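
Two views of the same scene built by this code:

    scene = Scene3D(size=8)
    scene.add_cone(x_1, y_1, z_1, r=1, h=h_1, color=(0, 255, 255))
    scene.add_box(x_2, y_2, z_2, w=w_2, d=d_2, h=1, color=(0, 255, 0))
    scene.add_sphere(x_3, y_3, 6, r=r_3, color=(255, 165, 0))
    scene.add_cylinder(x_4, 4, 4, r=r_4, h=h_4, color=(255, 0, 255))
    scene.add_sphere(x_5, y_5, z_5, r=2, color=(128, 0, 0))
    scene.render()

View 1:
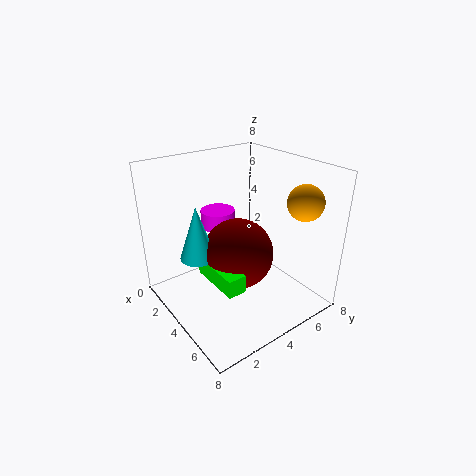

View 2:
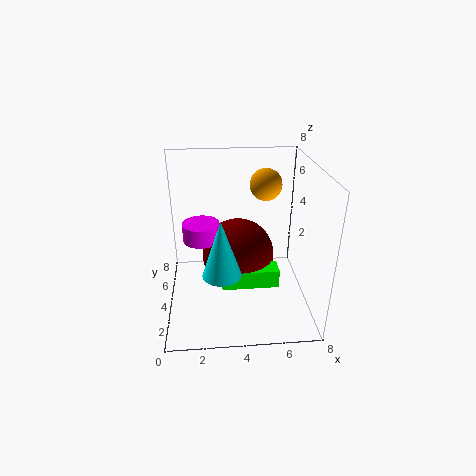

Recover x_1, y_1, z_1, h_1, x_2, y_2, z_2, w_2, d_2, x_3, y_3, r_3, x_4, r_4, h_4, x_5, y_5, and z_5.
x_1 = 3, y_1 = 2, z_1 = 3, h_1 = 3, x_2 = 3, y_2 = 2, z_2 = 2, w_2 = 3, d_2 = 1, x_3 = 6, y_3 = 7, r_3 = 1, x_4 = 2, r_4 = 1, h_4 = 1, x_5 = 4, y_5 = 4, z_5 = 3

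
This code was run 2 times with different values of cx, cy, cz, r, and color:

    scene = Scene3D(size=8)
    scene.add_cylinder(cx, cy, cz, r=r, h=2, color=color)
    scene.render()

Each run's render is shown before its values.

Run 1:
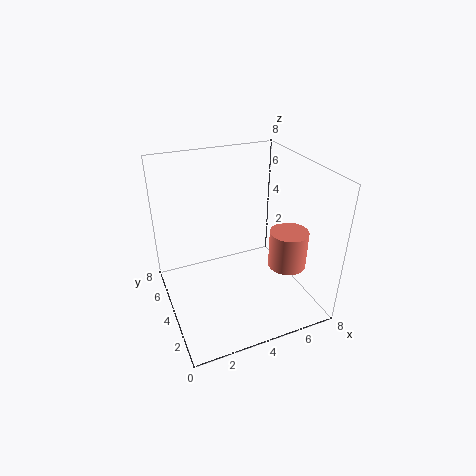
cx = 6
cy = 2
cz = 3
r = 1
color = 'salmon'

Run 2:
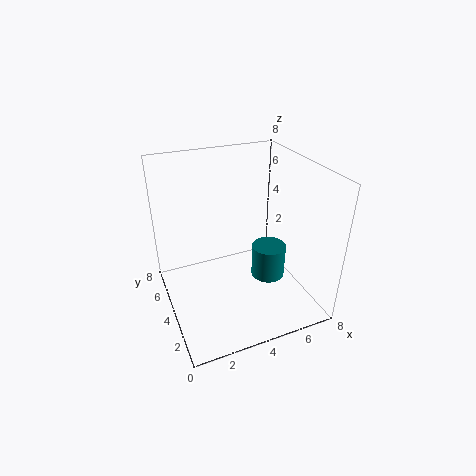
cx = 6
cy = 4
cz = 1
r = 1
color = 'teal'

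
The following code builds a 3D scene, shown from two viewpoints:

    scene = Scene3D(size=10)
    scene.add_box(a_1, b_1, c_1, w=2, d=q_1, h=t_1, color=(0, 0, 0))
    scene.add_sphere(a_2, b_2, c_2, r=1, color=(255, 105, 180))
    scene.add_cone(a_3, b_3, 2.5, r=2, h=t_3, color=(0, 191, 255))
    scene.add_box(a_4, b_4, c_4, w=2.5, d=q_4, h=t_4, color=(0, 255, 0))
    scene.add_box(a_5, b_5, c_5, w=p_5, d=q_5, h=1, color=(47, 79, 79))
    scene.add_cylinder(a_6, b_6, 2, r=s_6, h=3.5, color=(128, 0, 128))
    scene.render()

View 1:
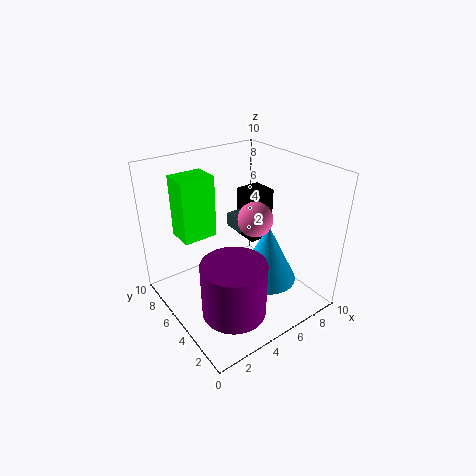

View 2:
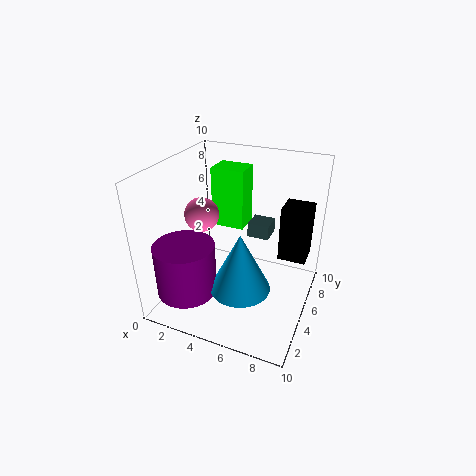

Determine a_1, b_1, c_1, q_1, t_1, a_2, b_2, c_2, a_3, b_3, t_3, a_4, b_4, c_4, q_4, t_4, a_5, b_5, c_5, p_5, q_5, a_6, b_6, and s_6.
a_1 = 7.5, b_1 = 6.5, c_1 = 3, q_1 = 2, t_1 = 4, a_2 = 4, b_2 = 2, c_2 = 8, a_3 = 6, b_3 = 3, t_3 = 4, a_4 = 2, b_4 = 7, c_4 = 4.5, q_4 = 2, t_4 = 4.5, a_5 = 5.5, b_5 = 5.5, c_5 = 5, p_5 = 1.5, q_5 = 1.5, a_6 = 2.5, b_6 = 2, s_6 = 2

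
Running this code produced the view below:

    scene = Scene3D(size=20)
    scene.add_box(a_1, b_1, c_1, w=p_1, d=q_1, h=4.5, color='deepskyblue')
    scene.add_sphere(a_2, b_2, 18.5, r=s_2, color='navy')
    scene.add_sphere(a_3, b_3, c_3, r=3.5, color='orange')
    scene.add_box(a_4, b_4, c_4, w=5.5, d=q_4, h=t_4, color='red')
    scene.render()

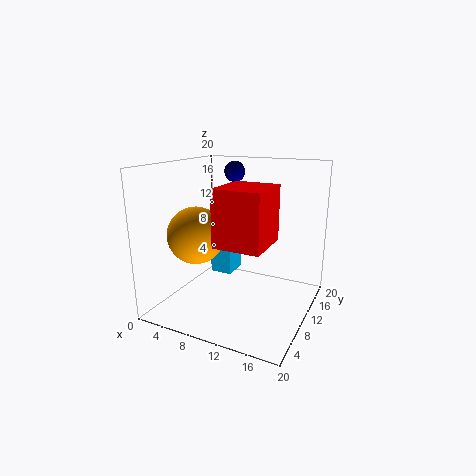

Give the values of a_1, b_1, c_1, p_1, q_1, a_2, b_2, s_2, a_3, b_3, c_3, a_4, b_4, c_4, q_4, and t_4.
a_1 = 6.5, b_1 = 8.5, c_1 = 5, p_1 = 3, q_1 = 3.5, a_2 = 7.5, b_2 = 14, s_2 = 1.5, a_3 = 7.5, b_3 = 3.5, c_3 = 12, a_4 = 11.5, b_4 = 0.5, c_4 = 12, q_4 = 6, t_4 = 6.5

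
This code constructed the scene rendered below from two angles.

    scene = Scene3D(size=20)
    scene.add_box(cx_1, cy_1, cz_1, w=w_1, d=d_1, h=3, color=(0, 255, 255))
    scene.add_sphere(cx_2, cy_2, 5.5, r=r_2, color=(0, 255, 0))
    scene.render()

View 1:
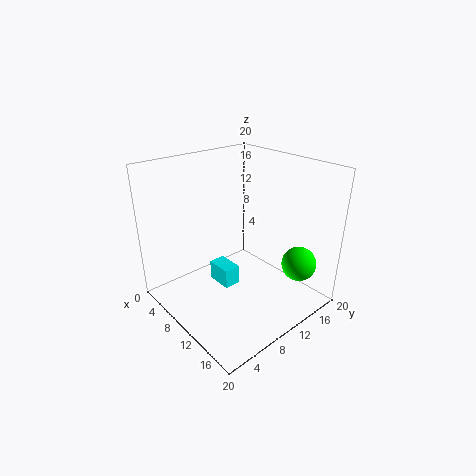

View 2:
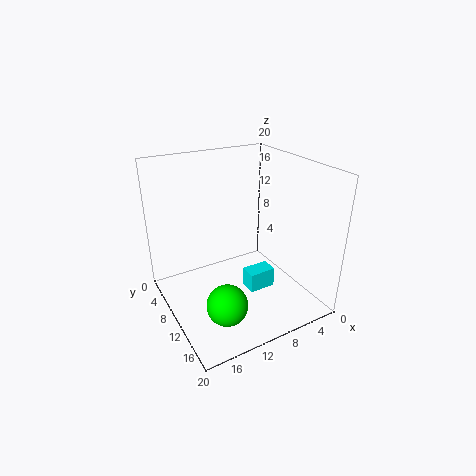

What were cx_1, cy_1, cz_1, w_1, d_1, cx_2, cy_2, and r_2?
cx_1 = 4.5; cy_1 = 9; cz_1 = 1; w_1 = 4; d_1 = 2.5; cx_2 = 15.5; cy_2 = 17; r_2 = 2.5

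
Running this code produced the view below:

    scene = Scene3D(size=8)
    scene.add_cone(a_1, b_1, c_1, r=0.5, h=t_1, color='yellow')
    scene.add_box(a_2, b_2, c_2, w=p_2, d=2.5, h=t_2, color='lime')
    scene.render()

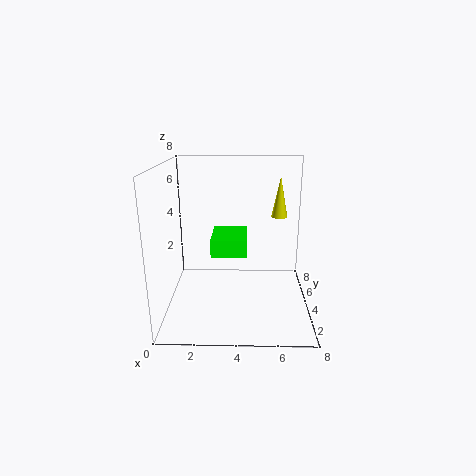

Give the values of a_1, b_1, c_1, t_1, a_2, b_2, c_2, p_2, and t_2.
a_1 = 6.5; b_1 = 6.5; c_1 = 4.5; t_1 = 2.5; a_2 = 2.5; b_2 = 3.5; c_2 = 3; p_2 = 2; t_2 = 1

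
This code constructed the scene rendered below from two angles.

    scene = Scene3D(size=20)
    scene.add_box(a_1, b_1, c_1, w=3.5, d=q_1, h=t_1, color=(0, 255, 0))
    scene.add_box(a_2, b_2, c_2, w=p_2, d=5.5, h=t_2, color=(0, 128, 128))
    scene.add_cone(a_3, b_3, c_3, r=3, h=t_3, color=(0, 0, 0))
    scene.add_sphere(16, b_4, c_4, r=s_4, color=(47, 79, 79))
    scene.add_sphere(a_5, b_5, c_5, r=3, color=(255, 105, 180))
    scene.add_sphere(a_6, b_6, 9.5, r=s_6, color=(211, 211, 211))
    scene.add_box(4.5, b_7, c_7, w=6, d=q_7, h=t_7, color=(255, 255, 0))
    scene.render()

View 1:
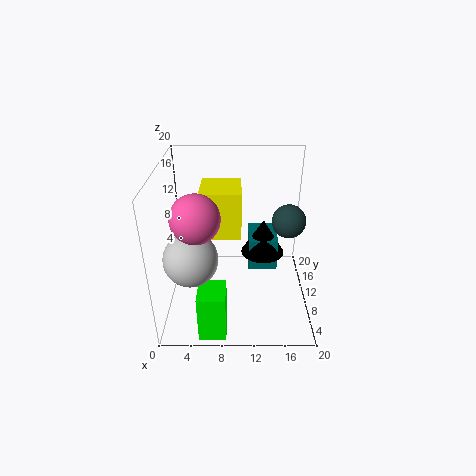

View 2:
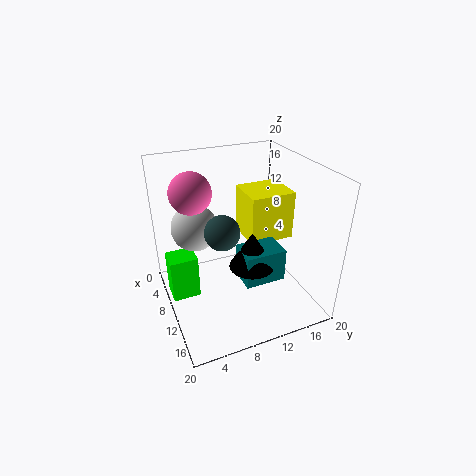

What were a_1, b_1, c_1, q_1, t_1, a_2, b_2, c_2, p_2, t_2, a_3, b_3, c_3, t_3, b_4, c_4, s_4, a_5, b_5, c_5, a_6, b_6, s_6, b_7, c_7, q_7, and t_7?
a_1 = 5, b_1 = 0.5, c_1 = 0.5, q_1 = 4, t_1 = 6.5, a_2 = 11.5, b_2 = 9, c_2 = 5.5, p_2 = 4, t_2 = 4.5, a_3 = 13.5, b_3 = 10.5, c_3 = 7.5, t_3 = 5, b_4 = 5.5, c_4 = 15, s_4 = 2, a_5 = 5, b_5 = 5, c_5 = 15.5, a_6 = 4, b_6 = 5.5, s_6 = 3.5, b_7 = 12, c_7 = 8.5, q_7 = 6.5, t_7 = 7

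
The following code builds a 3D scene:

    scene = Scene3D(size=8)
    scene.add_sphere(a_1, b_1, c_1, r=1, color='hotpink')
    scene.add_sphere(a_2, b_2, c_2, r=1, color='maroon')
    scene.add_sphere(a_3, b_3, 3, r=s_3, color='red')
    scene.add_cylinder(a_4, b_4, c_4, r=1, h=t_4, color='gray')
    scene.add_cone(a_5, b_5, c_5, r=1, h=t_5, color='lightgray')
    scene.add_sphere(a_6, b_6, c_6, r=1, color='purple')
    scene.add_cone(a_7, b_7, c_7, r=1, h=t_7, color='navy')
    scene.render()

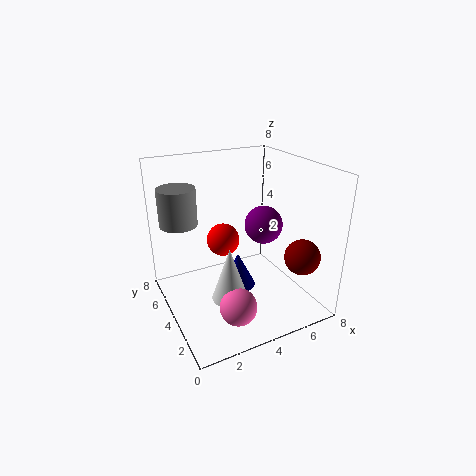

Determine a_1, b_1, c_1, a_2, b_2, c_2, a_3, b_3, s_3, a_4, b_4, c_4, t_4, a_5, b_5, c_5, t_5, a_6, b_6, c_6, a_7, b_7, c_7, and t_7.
a_1 = 3, b_1 = 2, c_1 = 1, a_2 = 7, b_2 = 2, c_2 = 3, a_3 = 4, b_3 = 6, s_3 = 1, a_4 = 1, b_4 = 5, c_4 = 5, t_4 = 2, a_5 = 3, b_5 = 3, c_5 = 1, t_5 = 3, a_6 = 5, b_6 = 3, c_6 = 5, a_7 = 4, b_7 = 4, c_7 = 1, t_7 = 2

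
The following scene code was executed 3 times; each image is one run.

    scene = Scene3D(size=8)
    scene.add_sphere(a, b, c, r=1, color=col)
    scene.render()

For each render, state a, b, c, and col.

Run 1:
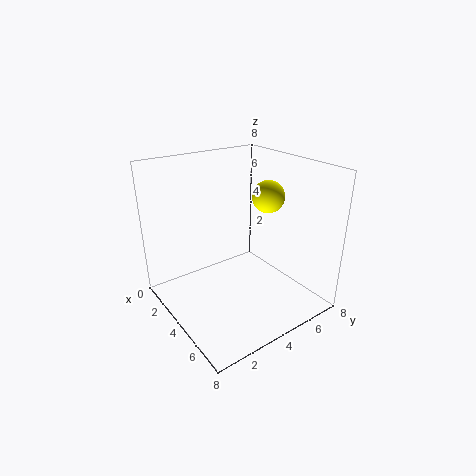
a = 3, b = 7, c = 5.5, col = 'yellow'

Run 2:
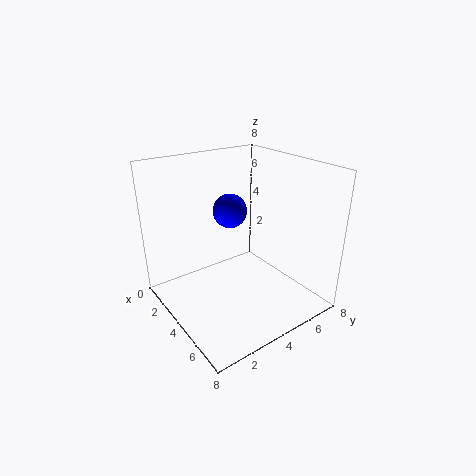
a = 2.5, b = 4.5, c = 5, col = 'blue'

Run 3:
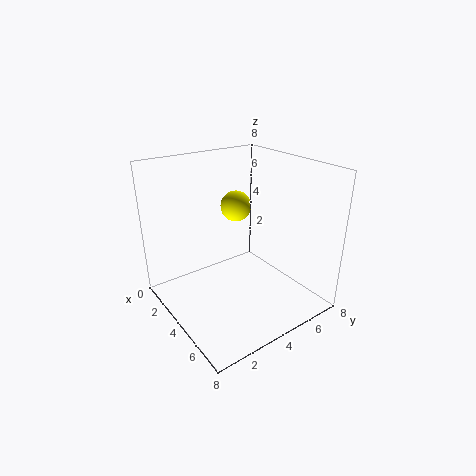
a = 1, b = 6, c = 4.5, col = 'yellow'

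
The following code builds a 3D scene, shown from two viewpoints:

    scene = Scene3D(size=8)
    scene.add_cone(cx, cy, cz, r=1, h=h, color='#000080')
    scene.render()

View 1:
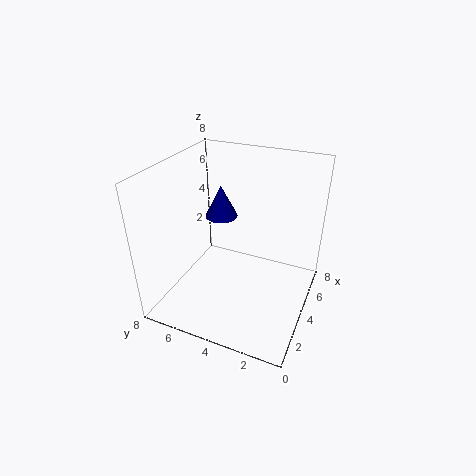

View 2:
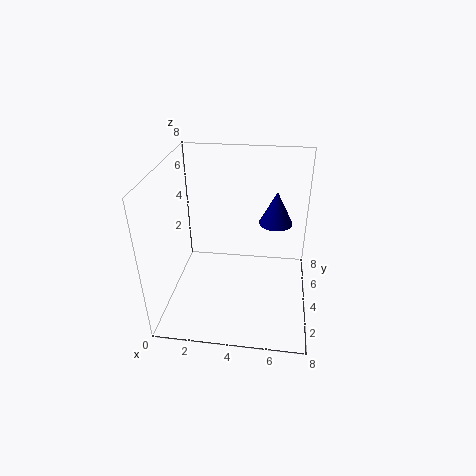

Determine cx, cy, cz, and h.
cx = 6; cy = 6; cz = 4; h = 2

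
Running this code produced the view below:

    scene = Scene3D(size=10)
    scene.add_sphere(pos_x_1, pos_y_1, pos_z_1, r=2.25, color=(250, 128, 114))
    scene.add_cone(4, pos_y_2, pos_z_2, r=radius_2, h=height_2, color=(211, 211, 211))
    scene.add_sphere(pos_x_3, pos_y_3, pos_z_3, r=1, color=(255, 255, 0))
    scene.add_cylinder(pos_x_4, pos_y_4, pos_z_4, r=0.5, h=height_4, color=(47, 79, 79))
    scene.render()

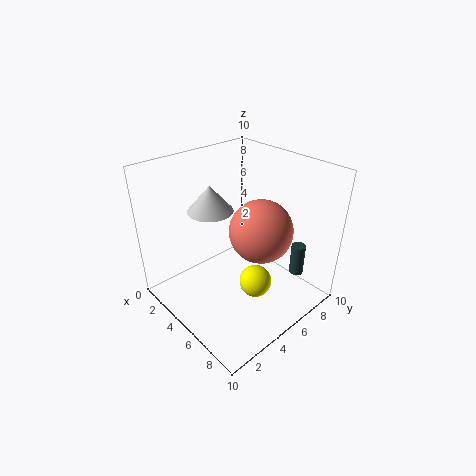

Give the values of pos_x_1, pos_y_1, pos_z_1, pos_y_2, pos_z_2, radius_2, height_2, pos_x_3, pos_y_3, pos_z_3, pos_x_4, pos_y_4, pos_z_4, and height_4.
pos_x_1 = 5.75; pos_y_1 = 6.5; pos_z_1 = 5.25; pos_y_2 = 3.5; pos_z_2 = 7.25; radius_2 = 1.5; height_2 = 1.75; pos_x_3 = 8; pos_y_3 = 3.75; pos_z_3 = 3.75; pos_x_4 = 8; pos_y_4 = 8; pos_z_4 = 2.25; height_4 = 2.25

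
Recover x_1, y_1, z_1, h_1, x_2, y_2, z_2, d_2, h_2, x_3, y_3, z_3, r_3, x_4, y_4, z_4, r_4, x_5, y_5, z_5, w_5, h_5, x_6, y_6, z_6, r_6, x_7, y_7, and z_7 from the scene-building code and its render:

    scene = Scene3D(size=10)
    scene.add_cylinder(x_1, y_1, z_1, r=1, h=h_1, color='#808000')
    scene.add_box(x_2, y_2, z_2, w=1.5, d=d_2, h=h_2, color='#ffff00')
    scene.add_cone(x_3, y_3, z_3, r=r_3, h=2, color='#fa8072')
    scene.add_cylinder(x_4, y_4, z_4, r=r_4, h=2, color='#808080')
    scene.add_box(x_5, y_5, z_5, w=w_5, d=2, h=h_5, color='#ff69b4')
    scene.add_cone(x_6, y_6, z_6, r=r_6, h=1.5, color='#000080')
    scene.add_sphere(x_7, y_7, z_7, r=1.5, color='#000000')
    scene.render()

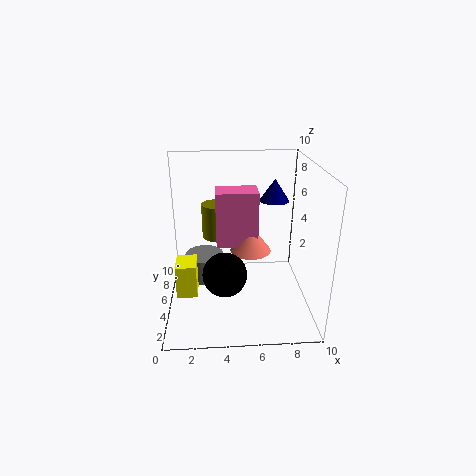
x_1 = 3.5; y_1 = 6.5; z_1 = 4.5; h_1 = 2.5; x_2 = 0.5; y_2 = 4.5; z_2 = 0.5; d_2 = 2; h_2 = 2.5; x_3 = 6; y_3 = 6; z_3 = 3.5; r_3 = 1.5; x_4 = 2.5; y_4 = 7.5; z_4 = 0.5; r_4 = 1.5; x_5 = 3.5; y_5 = 5.5; z_5 = 4; w_5 = 3; h_5 = 4; x_6 = 7.5; y_6 = 5.5; z_6 = 7.5; r_6 = 1; x_7 = 4; y_7 = 3.5; z_7 = 3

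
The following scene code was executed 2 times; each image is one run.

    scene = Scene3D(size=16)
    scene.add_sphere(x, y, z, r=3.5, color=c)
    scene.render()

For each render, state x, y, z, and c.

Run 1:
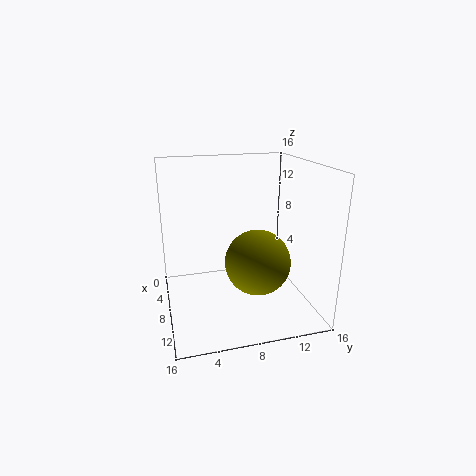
x = 10.5, y = 9.5, z = 6, c = 'olive'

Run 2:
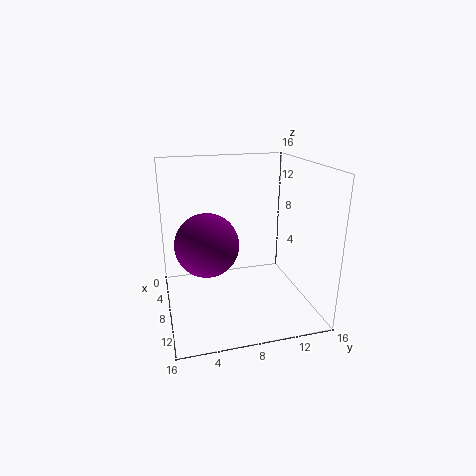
x = 8, y = 4.5, z = 7.5, c = 'purple'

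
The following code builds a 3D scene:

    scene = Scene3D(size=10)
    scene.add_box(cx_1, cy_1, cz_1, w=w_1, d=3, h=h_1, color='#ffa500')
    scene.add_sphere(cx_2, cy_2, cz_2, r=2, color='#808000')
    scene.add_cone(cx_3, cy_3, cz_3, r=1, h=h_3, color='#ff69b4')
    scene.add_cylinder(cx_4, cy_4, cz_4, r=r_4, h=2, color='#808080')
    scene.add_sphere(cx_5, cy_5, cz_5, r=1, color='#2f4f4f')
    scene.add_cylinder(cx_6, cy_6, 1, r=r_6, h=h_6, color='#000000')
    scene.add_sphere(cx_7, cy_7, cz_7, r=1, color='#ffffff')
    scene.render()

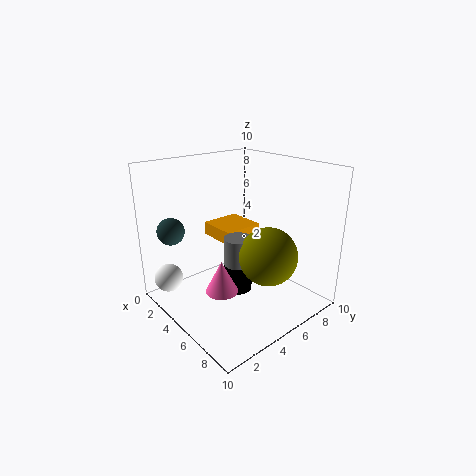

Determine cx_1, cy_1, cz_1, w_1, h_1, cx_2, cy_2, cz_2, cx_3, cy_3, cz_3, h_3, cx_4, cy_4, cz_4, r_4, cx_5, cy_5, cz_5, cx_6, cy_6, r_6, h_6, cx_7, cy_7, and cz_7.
cx_1 = 1
cy_1 = 5
cz_1 = 4
w_1 = 3
h_1 = 1
cx_2 = 7
cy_2 = 6
cz_2 = 4
cx_3 = 7
cy_3 = 2
cz_3 = 3
h_3 = 2
cx_4 = 5
cy_4 = 5
cz_4 = 3
r_4 = 1
cx_5 = 1
cy_5 = 2
cz_5 = 5
cx_6 = 5
cy_6 = 5
r_6 = 1
h_6 = 2
cx_7 = 2
cy_7 = 1
cz_7 = 2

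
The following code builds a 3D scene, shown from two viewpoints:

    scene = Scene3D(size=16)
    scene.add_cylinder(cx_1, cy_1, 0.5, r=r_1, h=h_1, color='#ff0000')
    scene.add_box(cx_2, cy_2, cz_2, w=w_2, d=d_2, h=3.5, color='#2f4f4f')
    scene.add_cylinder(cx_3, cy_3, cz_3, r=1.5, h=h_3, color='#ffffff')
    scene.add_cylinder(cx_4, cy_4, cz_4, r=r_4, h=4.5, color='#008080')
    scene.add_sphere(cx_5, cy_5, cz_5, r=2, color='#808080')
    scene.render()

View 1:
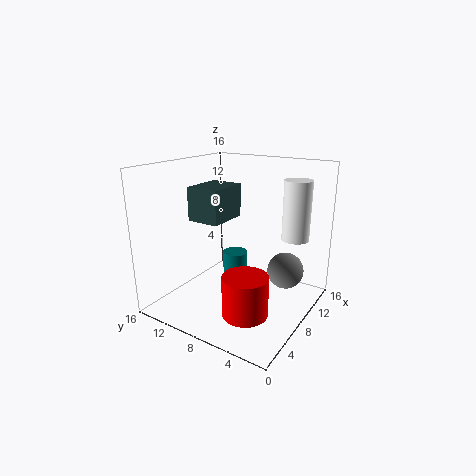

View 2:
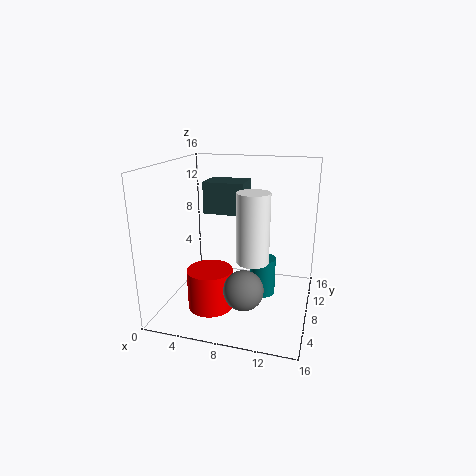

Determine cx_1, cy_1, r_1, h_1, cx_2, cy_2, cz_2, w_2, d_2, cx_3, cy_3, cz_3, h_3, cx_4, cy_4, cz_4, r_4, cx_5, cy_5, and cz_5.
cx_1 = 5.5
cy_1 = 5.5
r_1 = 2.5
h_1 = 4.5
cx_2 = 4
cy_2 = 8
cz_2 = 10.5
w_2 = 4.5
d_2 = 3.5
cx_3 = 11
cy_3 = 2.5
cz_3 = 8
h_3 = 6.5
cx_4 = 10.5
cy_4 = 10
cz_4 = 0.5
r_4 = 1.5
cx_5 = 10
cy_5 = 3
cz_5 = 4.5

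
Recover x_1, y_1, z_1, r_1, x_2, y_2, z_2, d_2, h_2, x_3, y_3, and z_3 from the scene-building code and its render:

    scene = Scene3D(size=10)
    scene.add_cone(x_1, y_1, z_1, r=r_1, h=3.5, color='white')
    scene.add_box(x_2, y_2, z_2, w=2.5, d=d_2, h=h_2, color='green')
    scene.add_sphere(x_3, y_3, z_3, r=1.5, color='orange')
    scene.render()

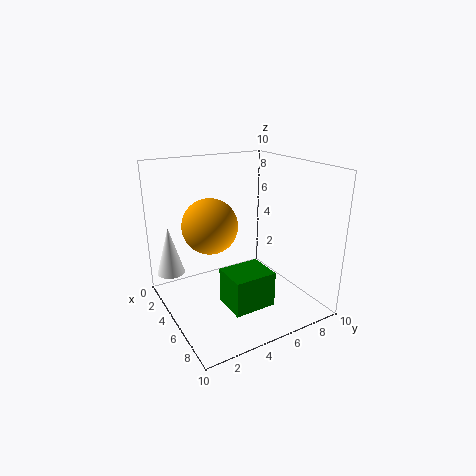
x_1 = 2, y_1 = 1, z_1 = 2, r_1 = 1, x_2 = 5, y_2 = 3.5, z_2 = 0.5, d_2 = 3, h_2 = 2.5, x_3 = 8, y_3 = 1.5, z_3 = 7.5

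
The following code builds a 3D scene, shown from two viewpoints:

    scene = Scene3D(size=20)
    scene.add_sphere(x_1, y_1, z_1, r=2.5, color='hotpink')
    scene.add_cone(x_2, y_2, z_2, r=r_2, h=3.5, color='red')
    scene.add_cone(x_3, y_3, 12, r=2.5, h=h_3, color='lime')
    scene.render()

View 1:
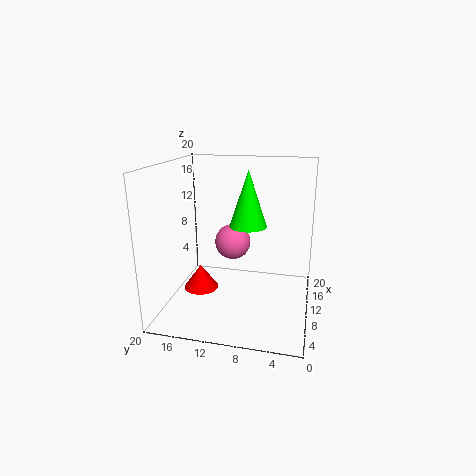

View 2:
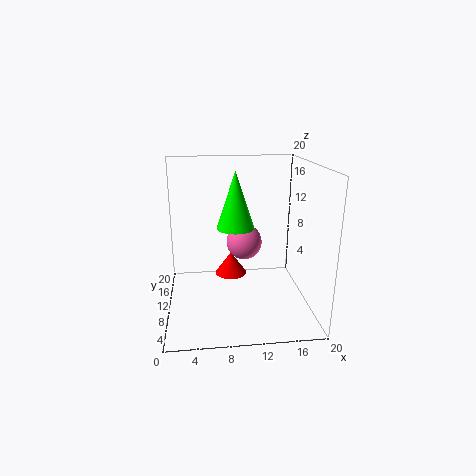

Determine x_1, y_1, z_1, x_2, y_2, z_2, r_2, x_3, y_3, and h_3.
x_1 = 11; y_1 = 11; z_1 = 9; x_2 = 9.5; y_2 = 15.5; z_2 = 2; r_2 = 2.5; x_3 = 9.5; y_3 = 8.5; h_3 = 7.5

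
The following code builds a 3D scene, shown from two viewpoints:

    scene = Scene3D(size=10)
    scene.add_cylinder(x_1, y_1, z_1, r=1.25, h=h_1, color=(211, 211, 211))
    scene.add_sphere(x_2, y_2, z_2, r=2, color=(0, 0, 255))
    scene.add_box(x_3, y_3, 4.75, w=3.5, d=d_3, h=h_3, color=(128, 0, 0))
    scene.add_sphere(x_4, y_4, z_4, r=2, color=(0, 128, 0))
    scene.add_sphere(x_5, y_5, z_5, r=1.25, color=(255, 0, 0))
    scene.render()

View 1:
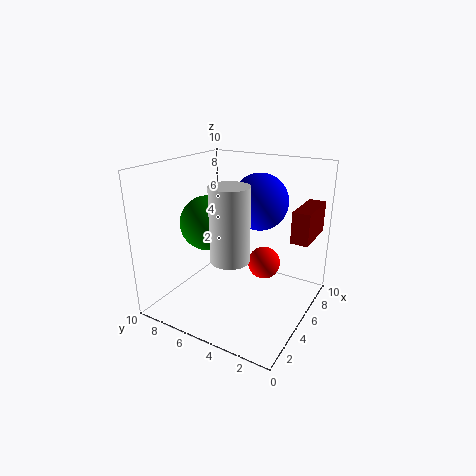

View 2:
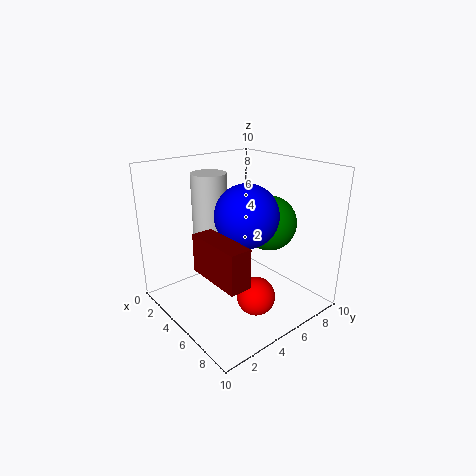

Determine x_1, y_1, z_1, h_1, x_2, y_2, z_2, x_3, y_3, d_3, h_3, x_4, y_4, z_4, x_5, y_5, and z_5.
x_1 = 2.75
y_1 = 4.25
z_1 = 4.5
h_1 = 4.75
x_2 = 6.75
y_2 = 4.25
z_2 = 7.25
x_3 = 6.5
y_3 = 0.5
d_3 = 1.25
h_3 = 2.25
x_4 = 5.25
y_4 = 7.75
z_4 = 5.5
x_5 = 7.75
y_5 = 4.25
z_5 = 2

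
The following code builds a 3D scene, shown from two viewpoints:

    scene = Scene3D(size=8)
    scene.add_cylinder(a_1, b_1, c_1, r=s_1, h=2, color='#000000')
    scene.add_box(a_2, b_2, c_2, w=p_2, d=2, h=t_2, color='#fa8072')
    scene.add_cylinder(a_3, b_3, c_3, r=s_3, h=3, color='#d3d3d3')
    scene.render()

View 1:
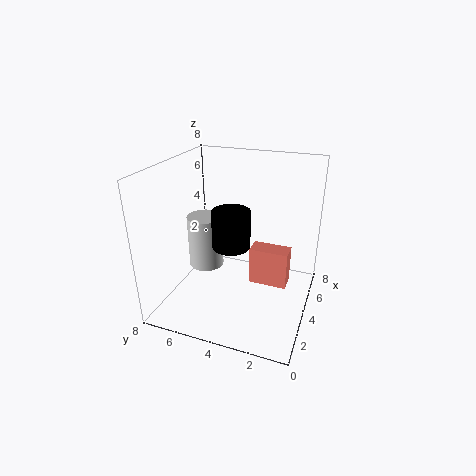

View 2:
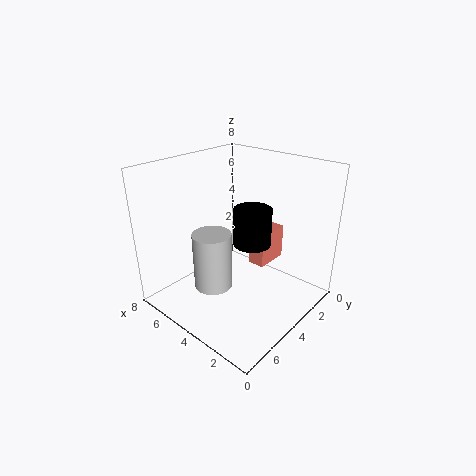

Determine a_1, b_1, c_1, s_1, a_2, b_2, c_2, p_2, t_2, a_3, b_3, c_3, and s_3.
a_1 = 3, b_1 = 4, c_1 = 4, s_1 = 1, a_2 = 3, b_2 = 1, c_2 = 2, p_2 = 1, t_2 = 2, a_3 = 4, b_3 = 6, c_3 = 2, s_3 = 1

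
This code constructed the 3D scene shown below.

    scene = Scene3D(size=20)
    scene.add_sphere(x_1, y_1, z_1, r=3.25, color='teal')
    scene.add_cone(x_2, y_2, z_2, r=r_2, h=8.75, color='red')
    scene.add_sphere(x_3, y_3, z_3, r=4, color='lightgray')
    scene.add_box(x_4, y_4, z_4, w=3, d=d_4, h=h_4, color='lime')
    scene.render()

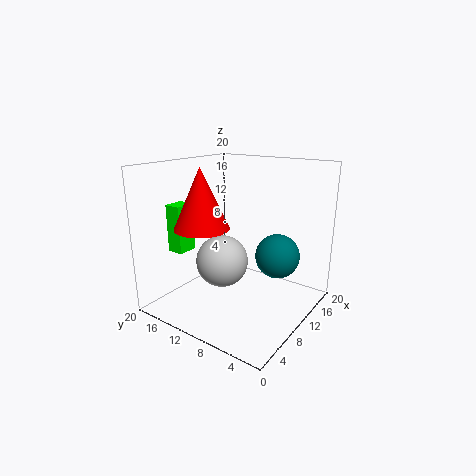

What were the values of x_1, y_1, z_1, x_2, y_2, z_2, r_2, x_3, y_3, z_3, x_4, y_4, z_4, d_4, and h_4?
x_1 = 14.75, y_1 = 6.25, z_1 = 6.5, x_2 = 8.5, y_2 = 15.25, z_2 = 10.75, r_2 = 4, x_3 = 11.75, y_3 = 14.25, z_3 = 4.75, x_4 = 6.25, y_4 = 17.5, z_4 = 7, d_4 = 2.5, h_4 = 7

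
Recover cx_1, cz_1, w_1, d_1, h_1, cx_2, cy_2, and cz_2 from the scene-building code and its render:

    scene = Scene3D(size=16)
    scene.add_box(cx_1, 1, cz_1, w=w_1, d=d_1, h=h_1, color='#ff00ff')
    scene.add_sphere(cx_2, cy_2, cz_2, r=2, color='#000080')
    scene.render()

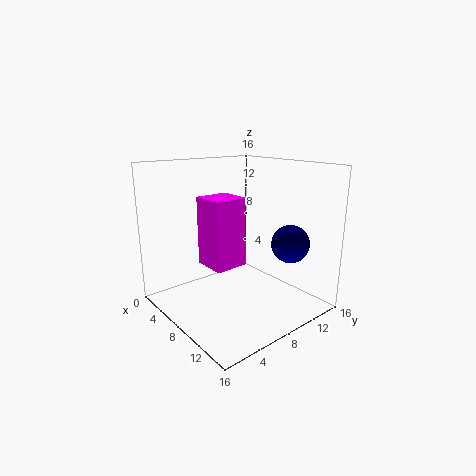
cx_1 = 11, cz_1 = 8, w_1 = 3, d_1 = 3, h_1 = 6, cx_2 = 13, cy_2 = 11, cz_2 = 8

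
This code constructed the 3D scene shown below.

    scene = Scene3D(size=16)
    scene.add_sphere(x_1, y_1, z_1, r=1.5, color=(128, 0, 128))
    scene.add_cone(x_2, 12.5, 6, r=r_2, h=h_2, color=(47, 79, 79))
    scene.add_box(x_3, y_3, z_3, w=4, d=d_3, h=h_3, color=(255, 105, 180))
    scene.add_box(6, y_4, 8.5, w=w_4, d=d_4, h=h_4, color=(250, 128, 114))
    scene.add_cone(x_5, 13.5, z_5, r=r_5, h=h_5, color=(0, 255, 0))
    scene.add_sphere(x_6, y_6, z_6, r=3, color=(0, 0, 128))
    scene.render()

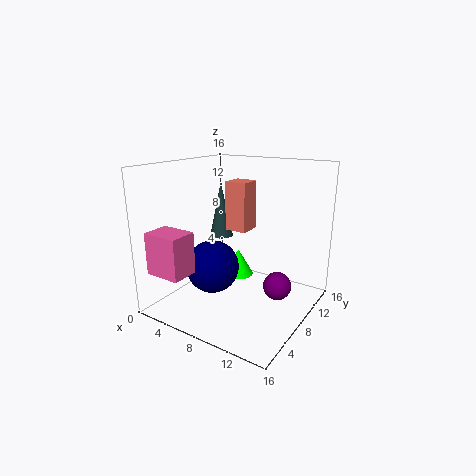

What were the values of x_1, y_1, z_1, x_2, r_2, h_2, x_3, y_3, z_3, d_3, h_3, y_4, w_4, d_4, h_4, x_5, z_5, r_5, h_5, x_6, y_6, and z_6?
x_1 = 13; y_1 = 8; z_1 = 3.5; x_2 = 2.5; r_2 = 1.5; h_2 = 7; x_3 = 1.5; y_3 = 0.5; z_3 = 5; d_3 = 3; h_3 = 4.5; y_4 = 8.5; w_4 = 2.5; d_4 = 2.5; h_4 = 5.5; x_5 = 4.5; z_5 = 0.5; r_5 = 2; h_5 = 3.5; x_6 = 5.5; y_6 = 6.5; z_6 = 4.5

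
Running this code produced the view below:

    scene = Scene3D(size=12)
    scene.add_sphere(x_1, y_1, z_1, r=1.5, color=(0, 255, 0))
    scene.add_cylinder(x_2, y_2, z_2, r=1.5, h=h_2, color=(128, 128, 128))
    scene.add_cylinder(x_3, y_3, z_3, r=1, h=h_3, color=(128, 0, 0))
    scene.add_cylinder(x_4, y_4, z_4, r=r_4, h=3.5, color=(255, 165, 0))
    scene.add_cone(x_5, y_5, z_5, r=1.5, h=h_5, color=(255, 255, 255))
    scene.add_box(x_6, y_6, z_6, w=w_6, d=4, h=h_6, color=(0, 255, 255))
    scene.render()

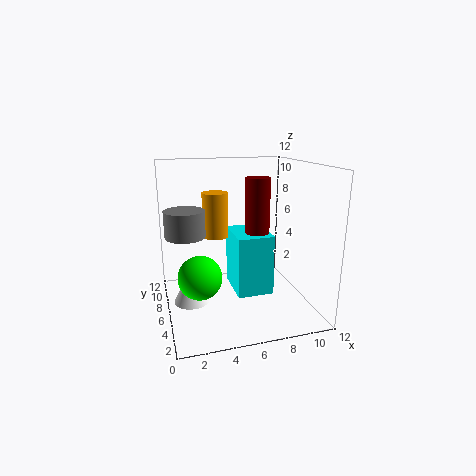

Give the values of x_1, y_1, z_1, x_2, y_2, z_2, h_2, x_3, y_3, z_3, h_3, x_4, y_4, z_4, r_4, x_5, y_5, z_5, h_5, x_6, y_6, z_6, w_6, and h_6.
x_1 = 2; y_1 = 1.5; z_1 = 5; x_2 = 1.5; y_2 = 4.5; z_2 = 7; h_2 = 2; x_3 = 7.5; y_3 = 5.5; z_3 = 6; h_3 = 5; x_4 = 4; y_4 = 5.5; z_4 = 6.5; r_4 = 1; x_5 = 2; y_5 = 6.5; z_5 = 0.5; h_5 = 3; x_6 = 5.5; y_6 = 4; z_6 = 1.5; w_6 = 3; h_6 = 5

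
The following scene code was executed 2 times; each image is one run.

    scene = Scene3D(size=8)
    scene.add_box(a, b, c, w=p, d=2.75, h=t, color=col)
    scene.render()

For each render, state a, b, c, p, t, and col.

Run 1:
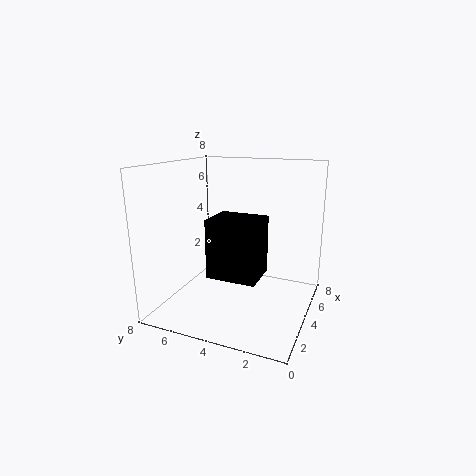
a = 2.5; b = 2.5; c = 2; p = 2.25; t = 3.25; col = 'black'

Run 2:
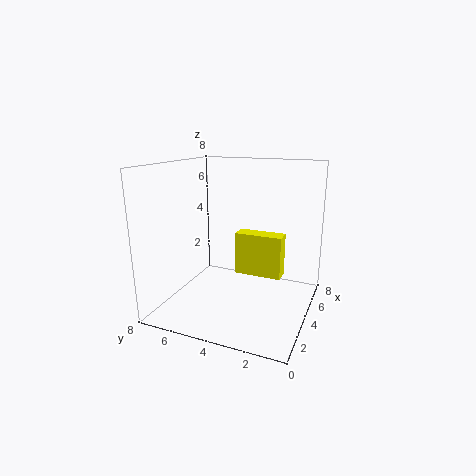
a = 4.75; b = 1.75; c = 1.5; p = 1; t = 2.5; col = 'yellow'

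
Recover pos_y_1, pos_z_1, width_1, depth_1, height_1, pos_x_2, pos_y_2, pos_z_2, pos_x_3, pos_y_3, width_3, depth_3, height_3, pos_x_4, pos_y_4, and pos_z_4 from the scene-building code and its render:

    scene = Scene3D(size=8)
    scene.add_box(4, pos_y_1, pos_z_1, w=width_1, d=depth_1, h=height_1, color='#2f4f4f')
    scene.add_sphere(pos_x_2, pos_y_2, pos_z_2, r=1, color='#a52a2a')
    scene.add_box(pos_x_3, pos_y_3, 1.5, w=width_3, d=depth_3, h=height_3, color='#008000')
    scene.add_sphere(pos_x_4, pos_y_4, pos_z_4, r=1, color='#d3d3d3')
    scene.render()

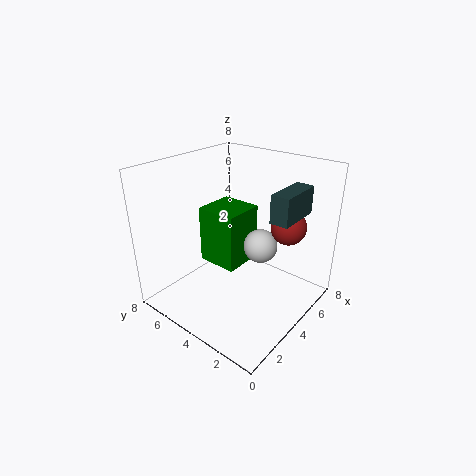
pos_y_1 = 1, pos_z_1 = 5.5, width_1 = 2.5, depth_1 = 1, height_1 = 1.5, pos_x_2 = 6, pos_y_2 = 2, pos_z_2 = 4.5, pos_x_3 = 4, pos_y_3 = 4.5, width_3 = 2.5, depth_3 = 2.5, height_3 = 3.5, pos_x_4 = 5.5, pos_y_4 = 3.5, pos_z_4 = 3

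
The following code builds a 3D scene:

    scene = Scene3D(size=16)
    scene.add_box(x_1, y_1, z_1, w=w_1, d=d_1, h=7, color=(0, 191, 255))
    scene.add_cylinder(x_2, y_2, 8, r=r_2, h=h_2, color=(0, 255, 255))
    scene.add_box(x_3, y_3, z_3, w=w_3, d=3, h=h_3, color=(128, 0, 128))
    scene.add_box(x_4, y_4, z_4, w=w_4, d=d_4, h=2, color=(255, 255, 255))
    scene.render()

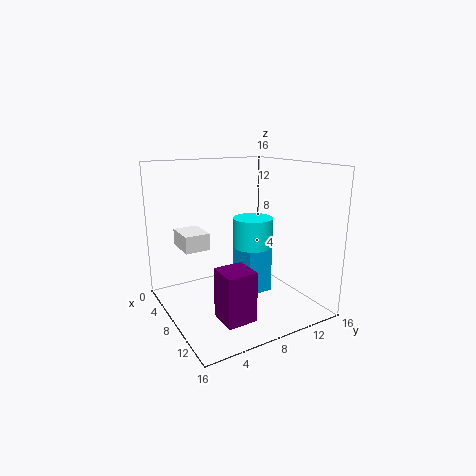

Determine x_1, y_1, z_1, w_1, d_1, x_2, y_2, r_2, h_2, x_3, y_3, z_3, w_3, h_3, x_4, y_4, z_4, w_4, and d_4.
x_1 = 5; y_1 = 9; z_1 = 1; w_1 = 4; d_1 = 3; x_2 = 11; y_2 = 8; r_2 = 2; h_2 = 3; x_3 = 12; y_3 = 3; z_3 = 2; w_3 = 3; h_3 = 5; x_4 = 1; y_4 = 3; z_4 = 6; w_4 = 4; d_4 = 3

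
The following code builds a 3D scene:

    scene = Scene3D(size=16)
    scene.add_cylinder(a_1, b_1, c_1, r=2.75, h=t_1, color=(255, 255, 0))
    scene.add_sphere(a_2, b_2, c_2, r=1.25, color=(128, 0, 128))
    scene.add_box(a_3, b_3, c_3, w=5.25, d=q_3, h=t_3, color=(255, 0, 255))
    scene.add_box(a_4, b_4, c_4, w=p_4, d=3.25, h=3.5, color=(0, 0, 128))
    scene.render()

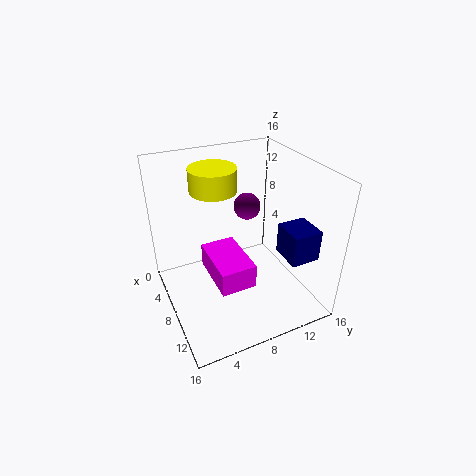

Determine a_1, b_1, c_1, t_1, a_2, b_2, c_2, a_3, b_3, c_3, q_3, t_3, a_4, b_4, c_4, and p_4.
a_1 = 3.5, b_1 = 7, c_1 = 12, t_1 = 2.75, a_2 = 11, b_2 = 7.5, c_2 = 13.5, a_3 = 10.25, b_3 = 3, c_3 = 7.75, q_3 = 3.25, t_3 = 2.25, a_4 = 9.75, b_4 = 12, c_4 = 6.25, p_4 = 3.5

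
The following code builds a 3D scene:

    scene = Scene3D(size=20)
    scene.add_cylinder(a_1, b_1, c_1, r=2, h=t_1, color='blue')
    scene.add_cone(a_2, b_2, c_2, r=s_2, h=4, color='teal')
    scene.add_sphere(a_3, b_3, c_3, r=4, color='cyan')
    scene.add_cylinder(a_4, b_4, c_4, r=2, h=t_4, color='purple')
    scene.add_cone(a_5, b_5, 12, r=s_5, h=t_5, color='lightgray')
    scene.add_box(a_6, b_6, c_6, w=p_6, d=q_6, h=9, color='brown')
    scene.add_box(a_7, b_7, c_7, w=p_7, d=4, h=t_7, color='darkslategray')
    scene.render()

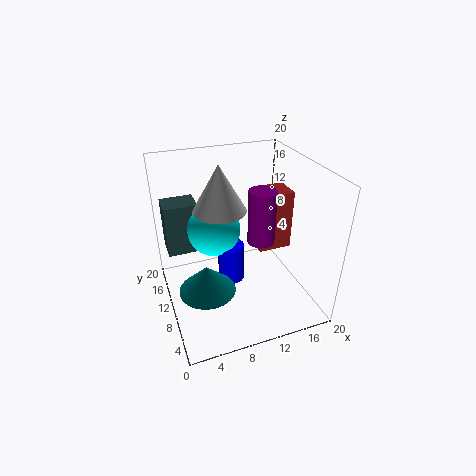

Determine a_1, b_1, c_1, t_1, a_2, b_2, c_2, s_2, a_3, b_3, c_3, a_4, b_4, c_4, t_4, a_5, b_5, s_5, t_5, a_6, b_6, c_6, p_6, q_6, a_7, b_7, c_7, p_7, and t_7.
a_1 = 10; b_1 = 13; c_1 = 1; t_1 = 6; a_2 = 5; b_2 = 9; c_2 = 3; s_2 = 4; a_3 = 8; b_3 = 15; c_3 = 9; a_4 = 14; b_4 = 11; c_4 = 8; t_4 = 8; a_5 = 9; b_5 = 15; s_5 = 4; t_5 = 7; a_6 = 14; b_6 = 11; c_6 = 6; p_6 = 5; q_6 = 4; a_7 = 1; b_7 = 16; c_7 = 5; p_7 = 5; t_7 = 8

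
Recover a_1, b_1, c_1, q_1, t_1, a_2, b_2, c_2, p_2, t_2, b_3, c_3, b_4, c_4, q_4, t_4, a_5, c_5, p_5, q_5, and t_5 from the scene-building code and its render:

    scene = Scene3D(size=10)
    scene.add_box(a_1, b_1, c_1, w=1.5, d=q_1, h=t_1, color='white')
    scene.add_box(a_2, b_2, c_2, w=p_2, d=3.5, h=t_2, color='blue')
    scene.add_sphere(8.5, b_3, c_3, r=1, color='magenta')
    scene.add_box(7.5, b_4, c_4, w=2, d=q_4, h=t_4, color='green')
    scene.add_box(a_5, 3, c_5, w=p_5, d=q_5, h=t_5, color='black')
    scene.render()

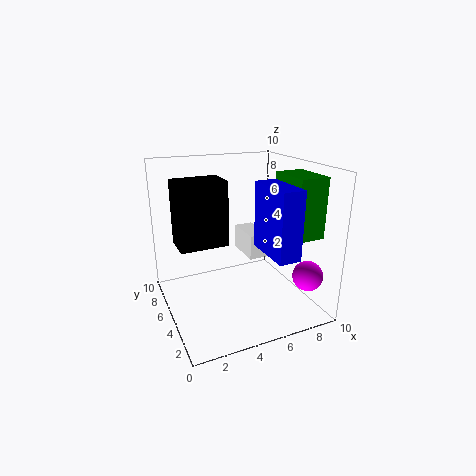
a_1 = 7, b_1 = 7, c_1 = 2, q_1 = 3, t_1 = 2, a_2 = 6, b_2 = 1, c_2 = 4.5, p_2 = 1.5, t_2 = 4.5, b_3 = 1.5, c_3 = 3, b_4 = 1.5, c_4 = 5.5, q_4 = 3, t_4 = 4, a_5 = 0.5, c_5 = 5.5, p_5 = 3, q_5 = 2, t_5 = 4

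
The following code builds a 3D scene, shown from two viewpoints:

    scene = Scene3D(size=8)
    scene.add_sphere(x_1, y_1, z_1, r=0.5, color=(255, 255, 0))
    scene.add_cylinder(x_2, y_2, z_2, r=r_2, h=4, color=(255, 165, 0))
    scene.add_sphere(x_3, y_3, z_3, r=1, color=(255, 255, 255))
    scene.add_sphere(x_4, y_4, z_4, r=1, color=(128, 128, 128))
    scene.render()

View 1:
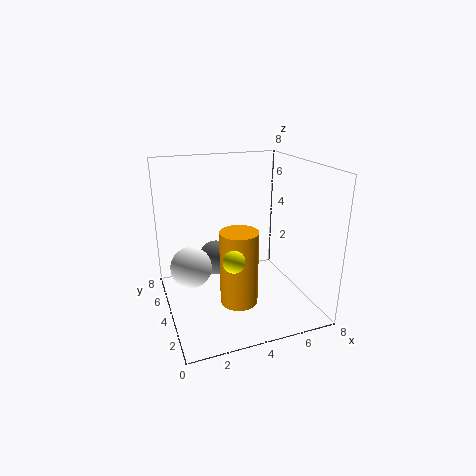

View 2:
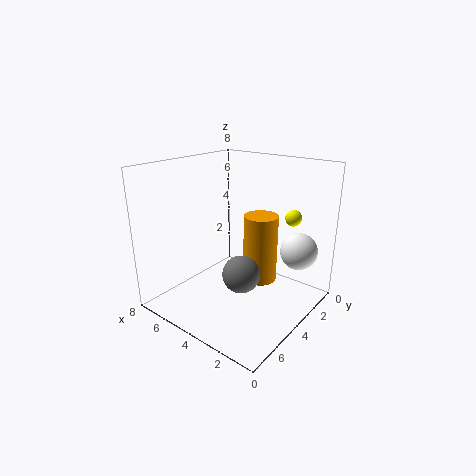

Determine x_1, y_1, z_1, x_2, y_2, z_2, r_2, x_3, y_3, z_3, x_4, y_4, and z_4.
x_1 = 2.5; y_1 = 0.5; z_1 = 4.5; x_2 = 3.5; y_2 = 2.5; z_2 = 1; r_2 = 1; x_3 = 1; y_3 = 2.5; z_3 = 3.5; x_4 = 3; y_4 = 5; z_4 = 2.5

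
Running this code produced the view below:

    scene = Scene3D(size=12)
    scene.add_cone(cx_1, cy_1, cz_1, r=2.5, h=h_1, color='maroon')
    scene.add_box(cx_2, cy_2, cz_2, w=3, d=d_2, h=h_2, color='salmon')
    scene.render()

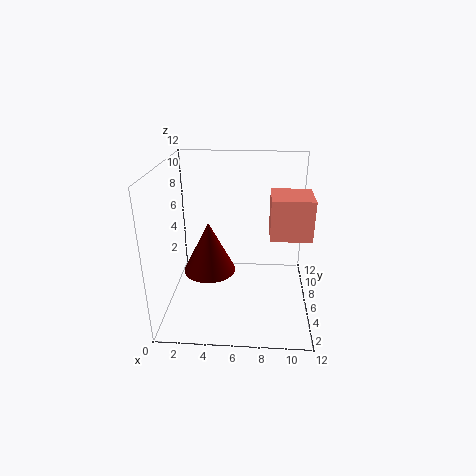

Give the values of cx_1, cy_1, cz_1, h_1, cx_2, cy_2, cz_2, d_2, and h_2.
cx_1 = 3
cy_1 = 9
cz_1 = 1
h_1 = 5
cx_2 = 8.5
cy_2 = 2.5
cz_2 = 7.5
d_2 = 3
h_2 = 3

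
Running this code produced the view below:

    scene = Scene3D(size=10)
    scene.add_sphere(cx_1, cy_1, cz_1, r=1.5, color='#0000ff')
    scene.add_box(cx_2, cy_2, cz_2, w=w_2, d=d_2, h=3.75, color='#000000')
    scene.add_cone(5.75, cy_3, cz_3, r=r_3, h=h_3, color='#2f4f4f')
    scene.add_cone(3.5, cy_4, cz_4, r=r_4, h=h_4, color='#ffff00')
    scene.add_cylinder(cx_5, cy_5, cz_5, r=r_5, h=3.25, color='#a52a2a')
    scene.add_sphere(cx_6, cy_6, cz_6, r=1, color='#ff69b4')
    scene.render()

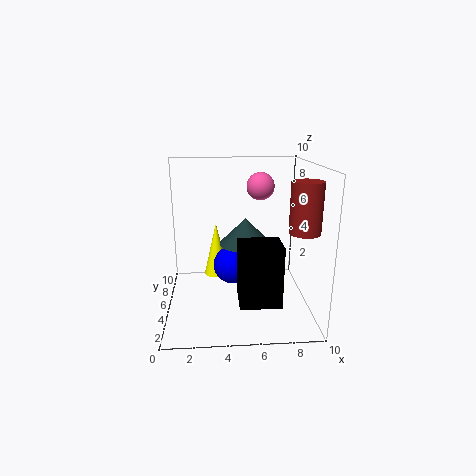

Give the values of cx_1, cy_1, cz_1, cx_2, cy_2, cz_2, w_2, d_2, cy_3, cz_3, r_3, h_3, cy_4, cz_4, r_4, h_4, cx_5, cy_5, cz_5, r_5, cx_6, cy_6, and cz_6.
cx_1 = 4.75
cy_1 = 7.75
cz_1 = 1.75
cx_2 = 4.75
cy_2 = 0.25
cz_2 = 2.25
w_2 = 2.5
d_2 = 2
cy_3 = 7.25
cz_3 = 3.75
r_3 = 2
h_3 = 2
cy_4 = 8.5
cz_4 = 0.75
r_4 = 1
h_4 = 4.25
cx_5 = 9
cy_5 = 2.75
cz_5 = 6
r_5 = 1
cx_6 = 6.75
cy_6 = 6.75
cz_6 = 8.25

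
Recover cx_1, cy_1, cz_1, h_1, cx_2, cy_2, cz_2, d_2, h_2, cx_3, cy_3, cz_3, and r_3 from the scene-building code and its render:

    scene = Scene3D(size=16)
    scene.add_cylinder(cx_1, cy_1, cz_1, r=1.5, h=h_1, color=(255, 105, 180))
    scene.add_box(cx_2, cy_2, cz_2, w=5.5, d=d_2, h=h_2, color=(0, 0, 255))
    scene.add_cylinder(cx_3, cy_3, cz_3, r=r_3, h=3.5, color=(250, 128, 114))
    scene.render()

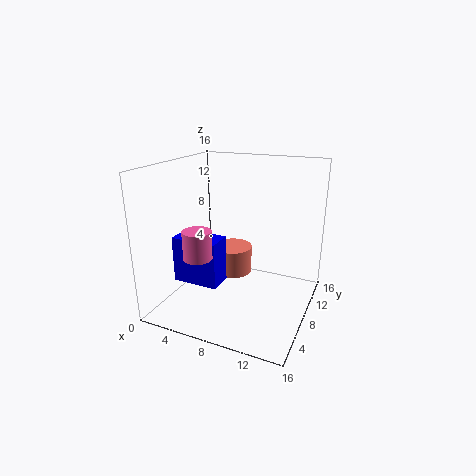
cx_1 = 5.5
cy_1 = 3.5
cz_1 = 7
h_1 = 3
cx_2 = 0.5
cy_2 = 6
cz_2 = 2
d_2 = 3
h_2 = 5.5
cx_3 = 5
cy_3 = 13
cz_3 = 1
r_3 = 2.5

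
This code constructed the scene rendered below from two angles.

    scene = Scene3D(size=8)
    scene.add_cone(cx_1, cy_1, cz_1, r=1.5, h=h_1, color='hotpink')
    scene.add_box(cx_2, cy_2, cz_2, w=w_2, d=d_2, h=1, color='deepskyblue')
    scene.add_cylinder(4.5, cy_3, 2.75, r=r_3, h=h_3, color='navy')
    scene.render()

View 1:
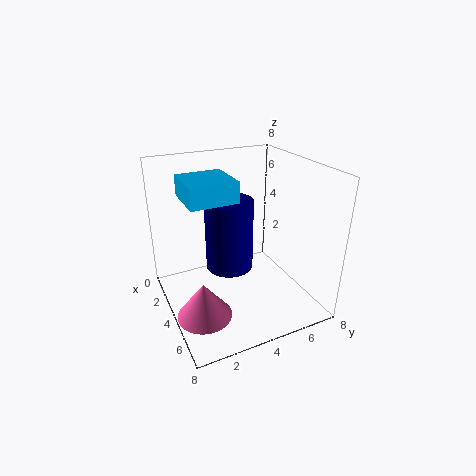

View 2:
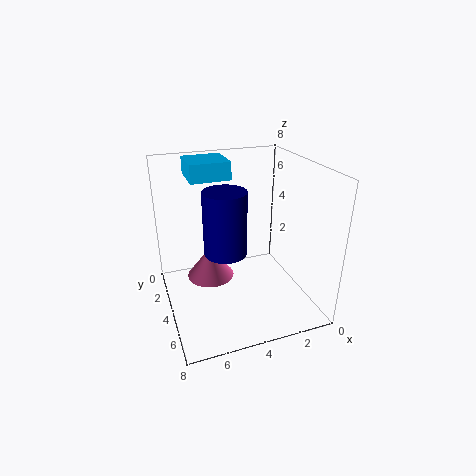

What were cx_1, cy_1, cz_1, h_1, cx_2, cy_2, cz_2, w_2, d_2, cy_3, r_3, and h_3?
cx_1 = 5, cy_1 = 1.5, cz_1 = 0.25, h_1 = 2, cx_2 = 4, cy_2 = 0.75, cz_2 = 7, w_2 = 2.25, d_2 = 2.25, cy_3 = 3.25, r_3 = 1.25, h_3 = 3.75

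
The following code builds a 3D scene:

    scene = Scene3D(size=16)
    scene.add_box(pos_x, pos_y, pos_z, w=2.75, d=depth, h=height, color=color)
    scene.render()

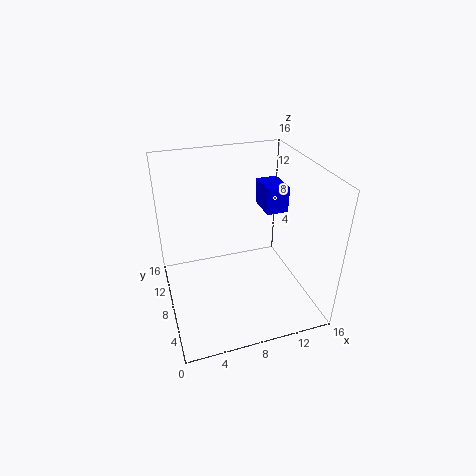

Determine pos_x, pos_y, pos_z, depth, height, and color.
pos_x = 12.75; pos_y = 11; pos_z = 8.5; depth = 4; height = 3.25; color = 'blue'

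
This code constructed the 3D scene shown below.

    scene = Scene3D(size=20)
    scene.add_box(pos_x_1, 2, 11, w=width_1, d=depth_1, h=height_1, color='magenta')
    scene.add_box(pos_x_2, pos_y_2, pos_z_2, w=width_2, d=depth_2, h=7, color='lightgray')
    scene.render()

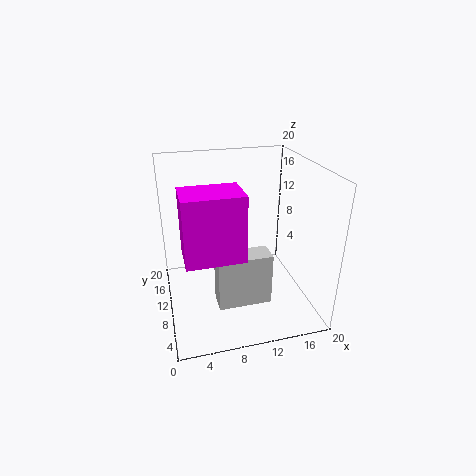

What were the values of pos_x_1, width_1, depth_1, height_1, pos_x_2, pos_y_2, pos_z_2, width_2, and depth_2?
pos_x_1 = 2, width_1 = 7, depth_1 = 5, height_1 = 8, pos_x_2 = 6, pos_y_2 = 4, pos_z_2 = 3, width_2 = 7, depth_2 = 3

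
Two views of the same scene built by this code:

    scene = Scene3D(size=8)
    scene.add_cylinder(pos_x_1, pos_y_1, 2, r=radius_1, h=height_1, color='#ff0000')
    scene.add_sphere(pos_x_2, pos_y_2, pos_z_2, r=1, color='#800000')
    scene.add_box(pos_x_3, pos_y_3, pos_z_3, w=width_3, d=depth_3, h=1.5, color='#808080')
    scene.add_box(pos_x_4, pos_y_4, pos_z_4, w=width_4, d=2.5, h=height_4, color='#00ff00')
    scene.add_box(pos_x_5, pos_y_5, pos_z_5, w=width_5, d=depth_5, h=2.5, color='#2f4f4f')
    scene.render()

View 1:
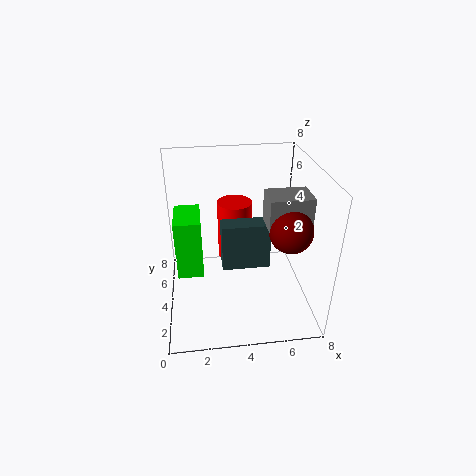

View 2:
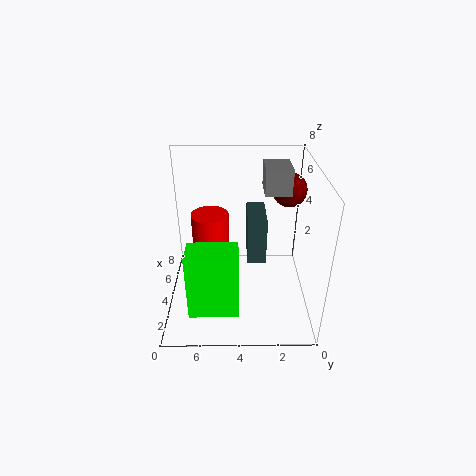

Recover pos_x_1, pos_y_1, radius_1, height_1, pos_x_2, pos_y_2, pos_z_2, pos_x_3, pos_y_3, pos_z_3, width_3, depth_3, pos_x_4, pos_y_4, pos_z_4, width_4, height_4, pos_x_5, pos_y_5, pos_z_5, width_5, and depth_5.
pos_x_1 = 4, pos_y_1 = 5.5, radius_1 = 1, height_1 = 3.5, pos_x_2 = 6, pos_y_2 = 1, pos_z_2 = 6, pos_x_3 = 5, pos_y_3 = 1, pos_z_3 = 6, width_3 = 2, depth_3 = 1.5, pos_x_4 = 0.5, pos_y_4 = 4, pos_z_4 = 1.5, width_4 = 1.5, height_4 = 3.5, pos_x_5 = 3, pos_y_5 = 2.5, pos_z_5 = 3, width_5 = 2.5, depth_5 = 1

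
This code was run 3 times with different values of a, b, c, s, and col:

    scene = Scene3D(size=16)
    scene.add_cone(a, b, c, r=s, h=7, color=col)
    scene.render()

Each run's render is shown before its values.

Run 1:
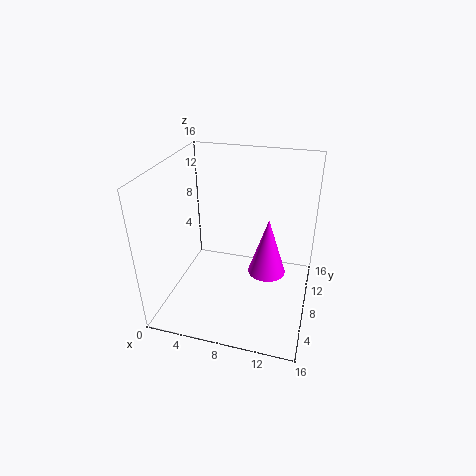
a = 11; b = 10.25; c = 2.5; s = 2.25; col = 'magenta'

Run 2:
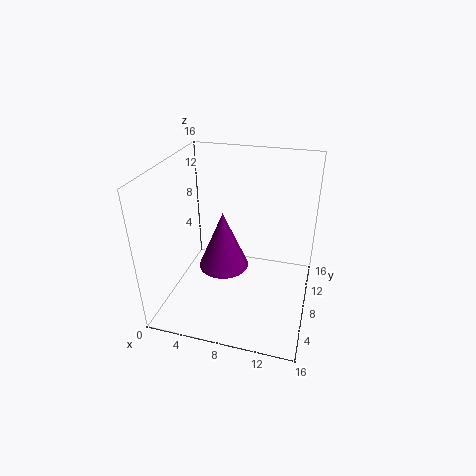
a = 5.75; b = 9.5; c = 3; s = 3; col = 'purple'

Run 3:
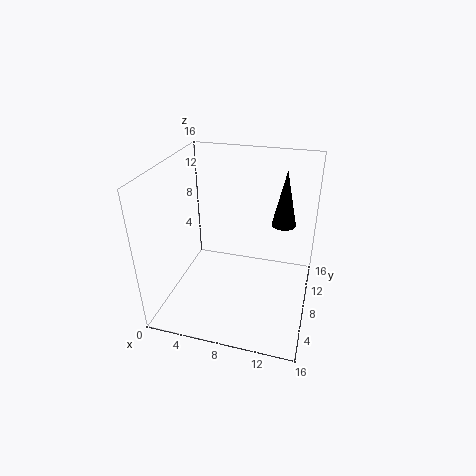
a = 12.25; b = 13.75; c = 7.25; s = 1.5; col = 'black'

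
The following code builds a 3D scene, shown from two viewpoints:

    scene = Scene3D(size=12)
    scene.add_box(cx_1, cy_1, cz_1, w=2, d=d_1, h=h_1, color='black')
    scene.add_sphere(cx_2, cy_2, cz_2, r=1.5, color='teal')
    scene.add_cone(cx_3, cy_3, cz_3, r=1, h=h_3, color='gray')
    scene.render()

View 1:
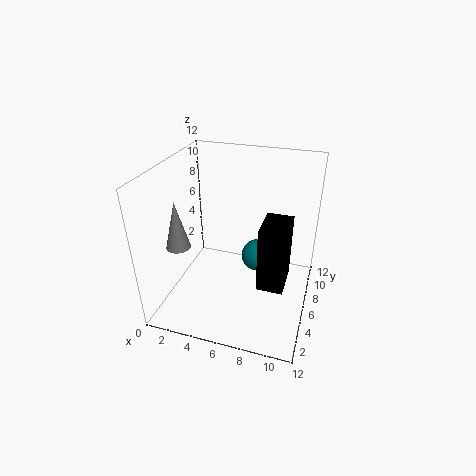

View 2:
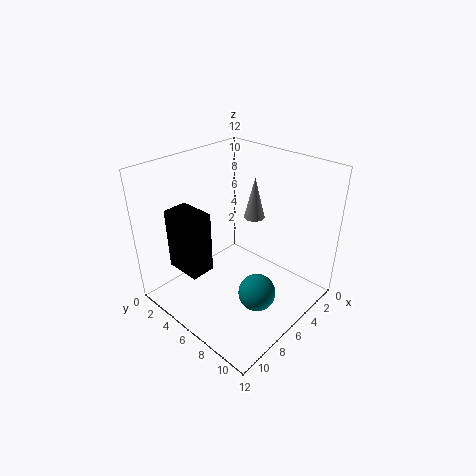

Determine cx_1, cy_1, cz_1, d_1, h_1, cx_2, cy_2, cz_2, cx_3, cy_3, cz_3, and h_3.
cx_1 = 8.5; cy_1 = 2.5; cz_1 = 4; d_1 = 3; h_1 = 5; cx_2 = 7; cy_2 = 9; cz_2 = 2.5; cx_3 = 1.5; cy_3 = 4; cz_3 = 5.5; h_3 = 4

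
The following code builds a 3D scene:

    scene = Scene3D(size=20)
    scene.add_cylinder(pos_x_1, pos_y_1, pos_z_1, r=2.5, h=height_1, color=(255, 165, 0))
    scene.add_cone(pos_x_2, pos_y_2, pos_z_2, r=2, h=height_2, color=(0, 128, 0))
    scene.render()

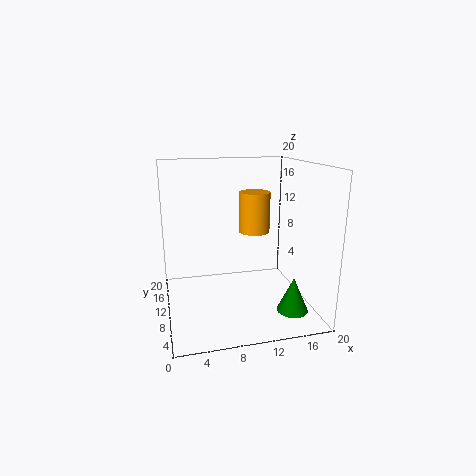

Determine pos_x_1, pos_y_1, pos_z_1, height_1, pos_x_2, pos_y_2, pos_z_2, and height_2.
pos_x_1 = 14.5; pos_y_1 = 17; pos_z_1 = 8.5; height_1 = 6.5; pos_x_2 = 15.5; pos_y_2 = 3; pos_z_2 = 2; height_2 = 4.5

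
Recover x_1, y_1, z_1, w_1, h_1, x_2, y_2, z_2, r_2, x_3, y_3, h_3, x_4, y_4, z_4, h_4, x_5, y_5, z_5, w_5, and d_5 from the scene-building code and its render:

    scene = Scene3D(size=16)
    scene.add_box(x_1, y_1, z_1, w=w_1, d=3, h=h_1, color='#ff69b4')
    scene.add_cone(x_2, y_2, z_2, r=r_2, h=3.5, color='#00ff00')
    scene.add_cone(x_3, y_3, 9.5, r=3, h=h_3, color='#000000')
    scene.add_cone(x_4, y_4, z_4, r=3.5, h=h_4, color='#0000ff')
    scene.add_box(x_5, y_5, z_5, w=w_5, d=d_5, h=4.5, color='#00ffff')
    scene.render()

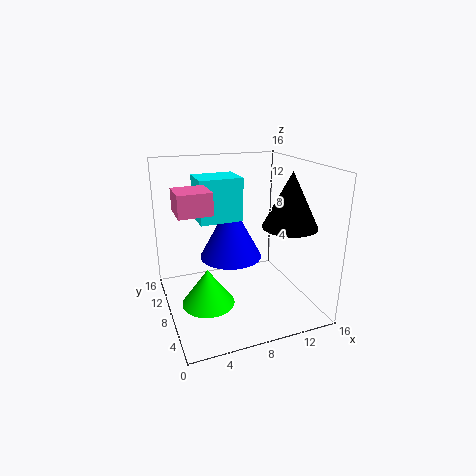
x_1 = 0.5
y_1 = 2
z_1 = 13
w_1 = 3
h_1 = 2
x_2 = 3
y_2 = 3
z_2 = 4
r_2 = 2.5
x_3 = 13
y_3 = 5.5
h_3 = 6
x_4 = 7.5
y_4 = 9
z_4 = 5.5
h_4 = 6.5
x_5 = 3.5
y_5 = 6.5
z_5 = 10.5
w_5 = 4.5
d_5 = 3.5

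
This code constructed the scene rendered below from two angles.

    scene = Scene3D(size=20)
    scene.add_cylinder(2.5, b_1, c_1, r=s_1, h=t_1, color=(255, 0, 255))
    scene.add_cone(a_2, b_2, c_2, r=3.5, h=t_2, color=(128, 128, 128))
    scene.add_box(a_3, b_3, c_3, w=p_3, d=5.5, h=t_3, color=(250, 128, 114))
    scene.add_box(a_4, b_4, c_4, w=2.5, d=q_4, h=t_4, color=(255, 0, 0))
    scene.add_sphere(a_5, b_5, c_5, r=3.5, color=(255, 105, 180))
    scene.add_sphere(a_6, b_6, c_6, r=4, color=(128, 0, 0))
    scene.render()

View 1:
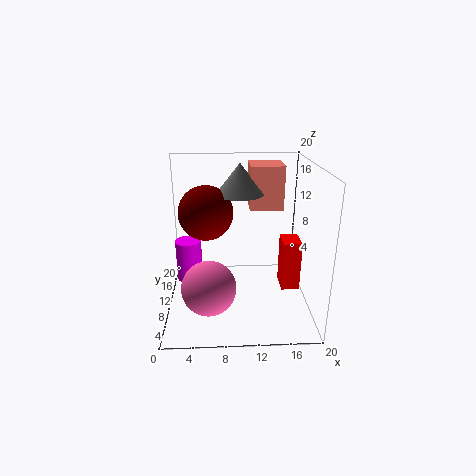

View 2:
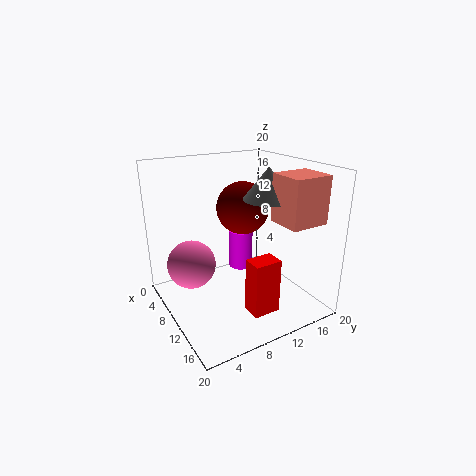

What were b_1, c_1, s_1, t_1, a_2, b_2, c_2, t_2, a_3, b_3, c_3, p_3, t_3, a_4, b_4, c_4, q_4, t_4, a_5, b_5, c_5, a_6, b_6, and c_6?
b_1 = 15; c_1 = 1; s_1 = 2; t_1 = 6.5; a_2 = 10.5; b_2 = 14.5; c_2 = 15; t_2 = 4.5; a_3 = 12; b_3 = 14; c_3 = 12.5; p_3 = 5; t_3 = 6.5; a_4 = 16; b_4 = 7.5; c_4 = 3; q_4 = 3.5; t_4 = 7; a_5 = 6; b_5 = 4.5; c_5 = 5.5; a_6 = 5.5; b_6 = 13.5; c_6 = 12.5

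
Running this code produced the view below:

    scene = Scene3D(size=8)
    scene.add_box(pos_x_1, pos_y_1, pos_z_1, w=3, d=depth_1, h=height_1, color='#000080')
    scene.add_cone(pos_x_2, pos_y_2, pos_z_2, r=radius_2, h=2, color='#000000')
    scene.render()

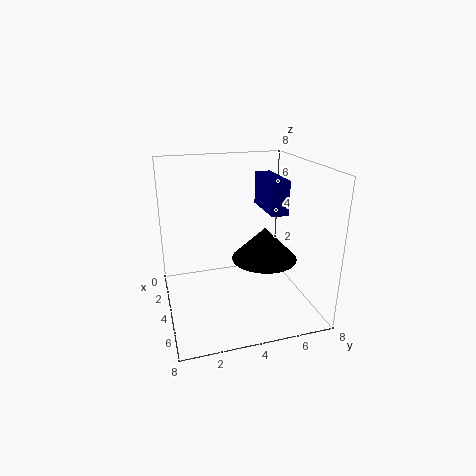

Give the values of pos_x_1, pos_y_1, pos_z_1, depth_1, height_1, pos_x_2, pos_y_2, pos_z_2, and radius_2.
pos_x_1 = 1; pos_y_1 = 6; pos_z_1 = 5; depth_1 = 1; height_1 = 2; pos_x_2 = 3; pos_y_2 = 6; pos_z_2 = 2; radius_2 = 2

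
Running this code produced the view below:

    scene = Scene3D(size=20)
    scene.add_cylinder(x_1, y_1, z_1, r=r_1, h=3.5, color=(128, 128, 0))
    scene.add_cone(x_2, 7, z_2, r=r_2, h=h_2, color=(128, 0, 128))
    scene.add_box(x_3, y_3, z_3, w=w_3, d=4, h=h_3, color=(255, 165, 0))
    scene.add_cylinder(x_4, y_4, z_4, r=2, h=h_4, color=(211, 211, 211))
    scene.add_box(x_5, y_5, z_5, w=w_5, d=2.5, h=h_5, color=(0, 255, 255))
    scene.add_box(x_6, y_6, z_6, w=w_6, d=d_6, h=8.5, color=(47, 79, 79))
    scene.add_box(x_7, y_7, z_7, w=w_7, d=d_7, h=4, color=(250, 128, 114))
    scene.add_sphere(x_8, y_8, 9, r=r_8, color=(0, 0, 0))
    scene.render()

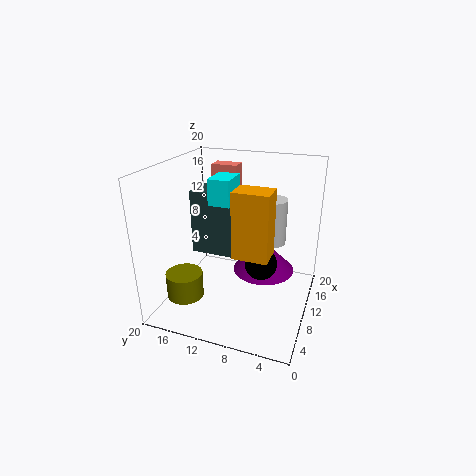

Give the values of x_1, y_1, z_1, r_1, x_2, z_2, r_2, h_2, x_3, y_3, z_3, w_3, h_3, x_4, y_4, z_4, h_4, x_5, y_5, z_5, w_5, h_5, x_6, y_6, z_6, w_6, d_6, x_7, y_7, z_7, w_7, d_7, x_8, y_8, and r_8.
x_1 = 5
y_1 = 16
z_1 = 2.5
r_1 = 2.5
x_2 = 13
z_2 = 4
r_2 = 4.5
h_2 = 4.5
x_3 = 1
y_3 = 3.5
z_3 = 12
w_3 = 3
h_3 = 7.5
x_4 = 10.5
y_4 = 5.5
z_4 = 10
h_4 = 6
x_5 = 3
y_5 = 8.5
z_5 = 17
w_5 = 3.5
h_5 = 3
x_6 = 7
y_6 = 9.5
z_6 = 8.5
w_6 = 4
d_6 = 6
x_7 = 16
y_7 = 12.5
z_7 = 14.5
w_7 = 2.5
d_7 = 4
x_8 = 6
y_8 = 5.5
r_8 = 2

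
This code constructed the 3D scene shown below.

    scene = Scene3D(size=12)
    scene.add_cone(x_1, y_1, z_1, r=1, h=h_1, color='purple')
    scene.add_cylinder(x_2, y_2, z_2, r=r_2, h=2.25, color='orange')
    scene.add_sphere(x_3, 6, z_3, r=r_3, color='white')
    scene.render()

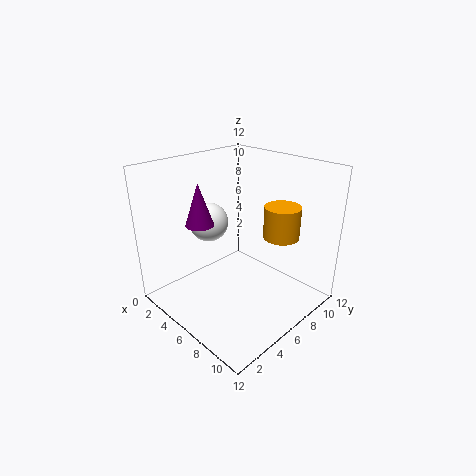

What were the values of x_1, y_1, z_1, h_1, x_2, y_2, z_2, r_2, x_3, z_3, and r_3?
x_1 = 6.5
y_1 = 1.75
z_1 = 8.75
h_1 = 3
x_2 = 10.75
y_2 = 5.5
z_2 = 8
r_2 = 1.25
x_3 = 2.25
z_3 = 6.25
r_3 = 1.75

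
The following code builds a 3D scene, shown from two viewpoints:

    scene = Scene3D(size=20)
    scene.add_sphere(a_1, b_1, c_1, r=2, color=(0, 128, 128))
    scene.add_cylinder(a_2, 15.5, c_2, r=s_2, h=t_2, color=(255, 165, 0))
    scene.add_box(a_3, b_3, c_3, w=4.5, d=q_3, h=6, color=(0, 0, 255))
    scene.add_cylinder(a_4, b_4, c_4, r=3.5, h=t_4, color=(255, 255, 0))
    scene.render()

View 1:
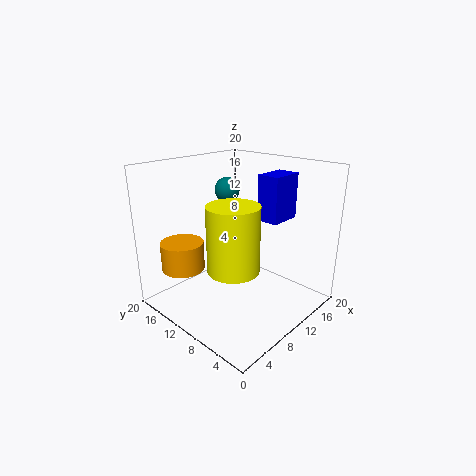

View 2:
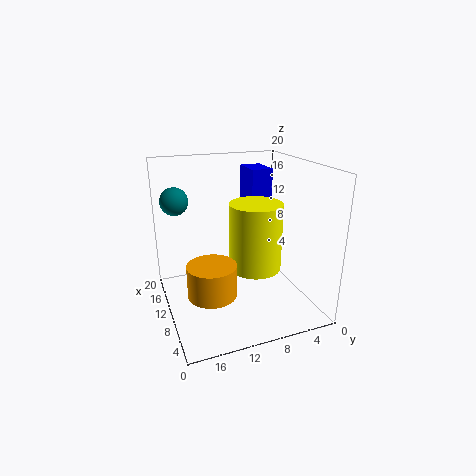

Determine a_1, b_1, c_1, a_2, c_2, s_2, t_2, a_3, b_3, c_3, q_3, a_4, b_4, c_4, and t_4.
a_1 = 15.5, b_1 = 17.5, c_1 = 14.5, a_2 = 4.5, c_2 = 5.5, s_2 = 3, t_2 = 4, a_3 = 11, b_3 = 4.5, c_3 = 13, q_3 = 3, a_4 = 7.5, b_4 = 8.5, c_4 = 6.5, t_4 = 9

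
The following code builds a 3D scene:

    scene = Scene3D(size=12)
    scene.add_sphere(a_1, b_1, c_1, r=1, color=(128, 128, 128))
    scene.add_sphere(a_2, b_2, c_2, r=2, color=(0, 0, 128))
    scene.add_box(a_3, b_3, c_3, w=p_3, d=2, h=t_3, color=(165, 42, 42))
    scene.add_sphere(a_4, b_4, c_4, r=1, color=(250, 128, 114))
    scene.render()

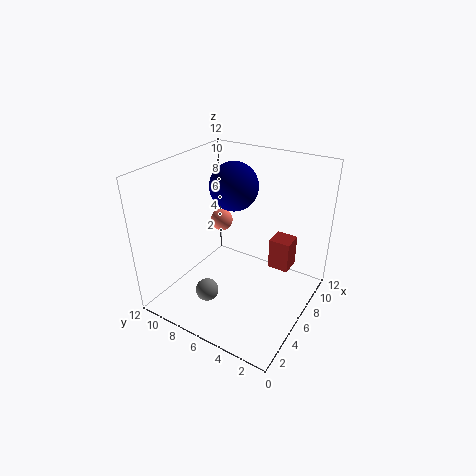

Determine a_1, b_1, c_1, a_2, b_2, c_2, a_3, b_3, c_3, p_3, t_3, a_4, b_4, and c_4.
a_1 = 4; b_1 = 8; c_1 = 1; a_2 = 7; b_2 = 7; c_2 = 10; a_3 = 10; b_3 = 3; c_3 = 1; p_3 = 2; t_3 = 3; a_4 = 8; b_4 = 9; c_4 = 6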